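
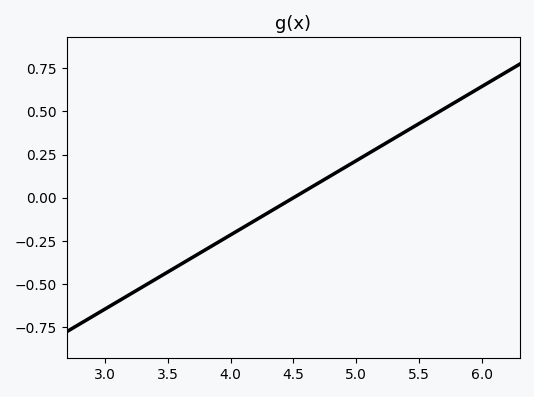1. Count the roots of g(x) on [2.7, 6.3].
1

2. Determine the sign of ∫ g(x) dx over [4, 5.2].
positive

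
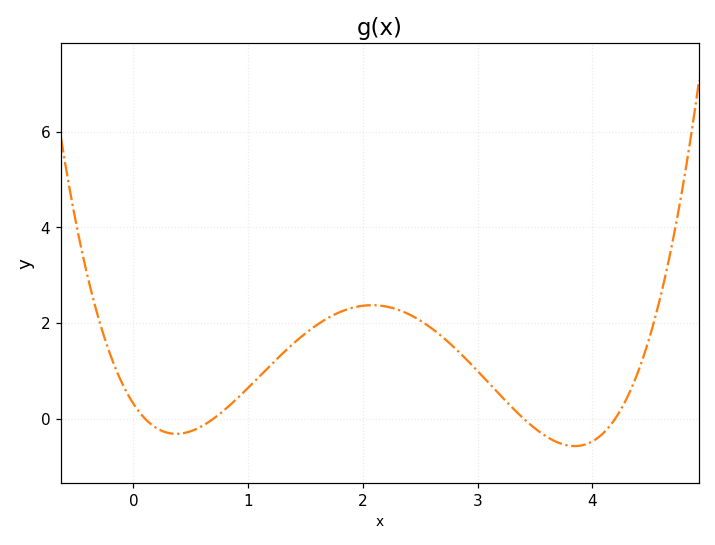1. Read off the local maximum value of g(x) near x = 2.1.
2.37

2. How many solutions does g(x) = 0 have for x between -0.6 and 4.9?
4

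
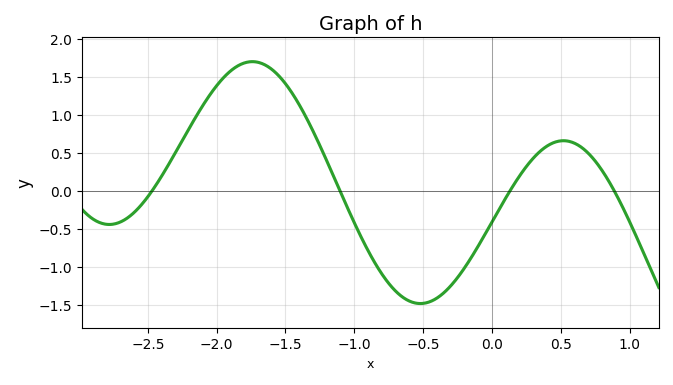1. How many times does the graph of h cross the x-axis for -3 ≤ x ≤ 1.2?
4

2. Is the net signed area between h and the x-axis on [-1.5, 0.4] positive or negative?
negative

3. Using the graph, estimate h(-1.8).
1.68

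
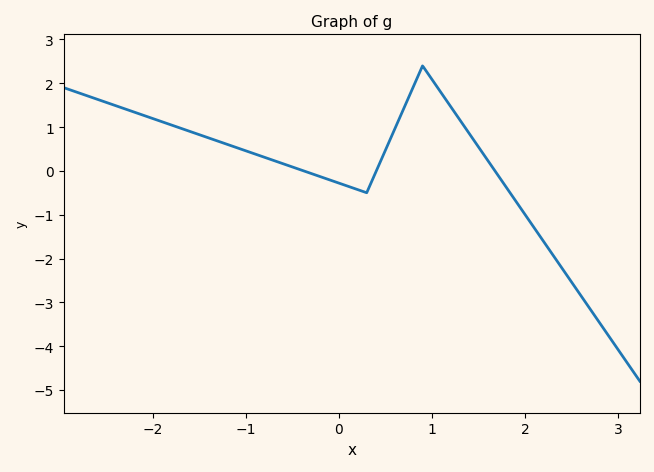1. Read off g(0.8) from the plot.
1.92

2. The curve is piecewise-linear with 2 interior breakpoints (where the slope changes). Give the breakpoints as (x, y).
(0.3, -0.5); (0.9, 2.4)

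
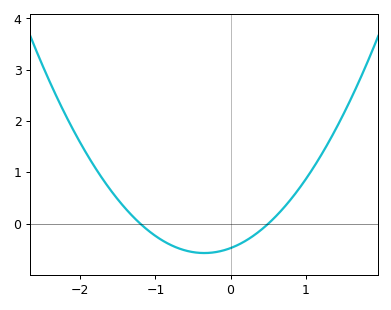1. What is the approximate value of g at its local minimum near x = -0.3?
-0.6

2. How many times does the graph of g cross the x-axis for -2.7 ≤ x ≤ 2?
2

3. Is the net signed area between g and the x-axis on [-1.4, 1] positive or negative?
negative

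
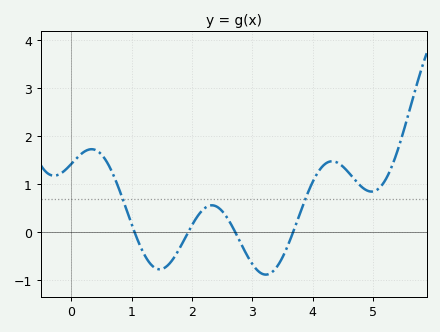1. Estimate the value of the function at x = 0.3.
1.73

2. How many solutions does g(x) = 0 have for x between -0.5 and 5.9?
4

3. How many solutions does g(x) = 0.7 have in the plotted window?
2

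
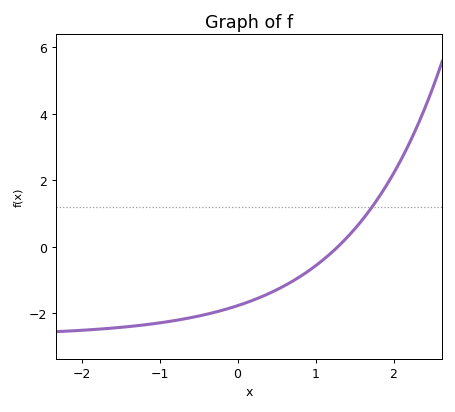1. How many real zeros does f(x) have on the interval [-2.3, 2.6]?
1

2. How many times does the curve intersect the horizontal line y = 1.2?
1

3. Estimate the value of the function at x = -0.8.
-2.2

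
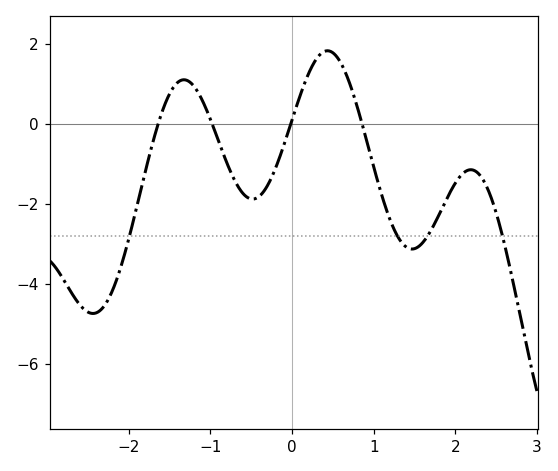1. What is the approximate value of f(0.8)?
0.407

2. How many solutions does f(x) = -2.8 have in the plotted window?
4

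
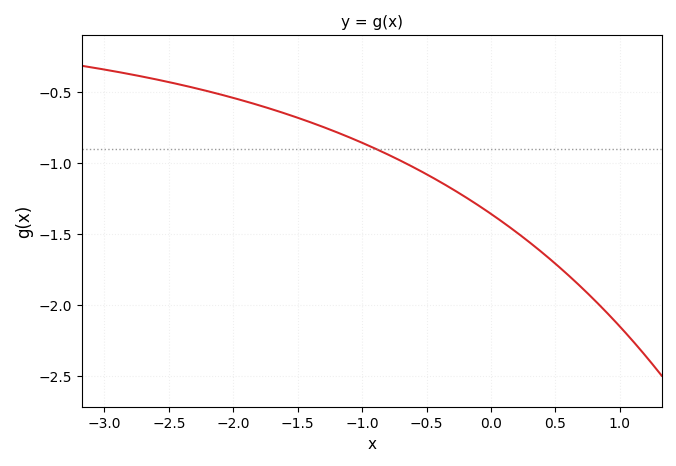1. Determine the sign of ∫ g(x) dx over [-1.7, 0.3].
negative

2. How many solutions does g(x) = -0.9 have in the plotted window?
1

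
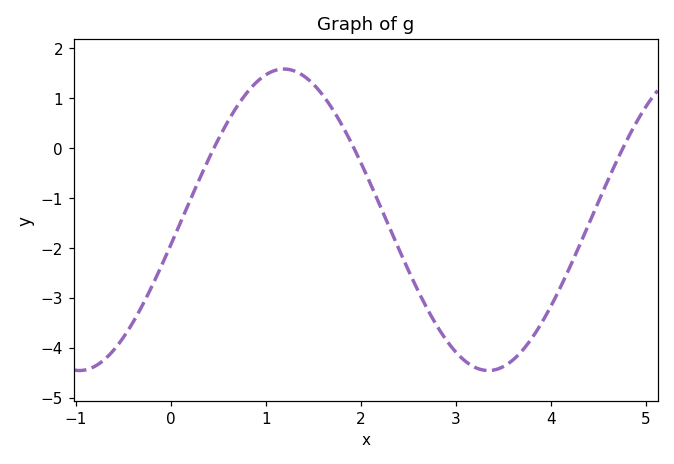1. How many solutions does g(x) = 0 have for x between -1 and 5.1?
3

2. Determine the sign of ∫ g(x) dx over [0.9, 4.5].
negative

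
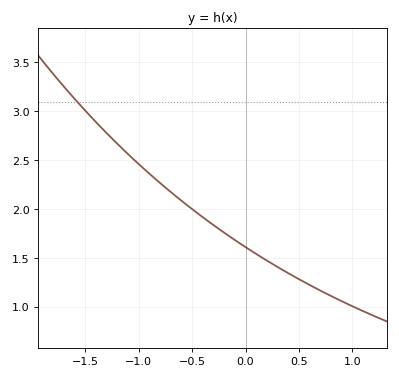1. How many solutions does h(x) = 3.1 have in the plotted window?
1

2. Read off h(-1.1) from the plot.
2.56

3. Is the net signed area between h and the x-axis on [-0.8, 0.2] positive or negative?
positive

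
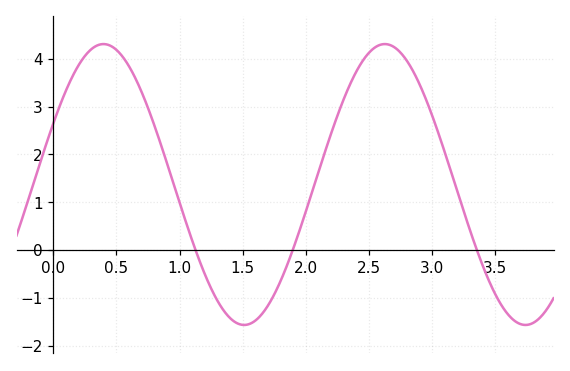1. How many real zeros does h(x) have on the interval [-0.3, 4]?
3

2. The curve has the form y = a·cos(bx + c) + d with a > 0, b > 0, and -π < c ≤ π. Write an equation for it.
y = 2.94cos(2.8x - 1.1) + 1.37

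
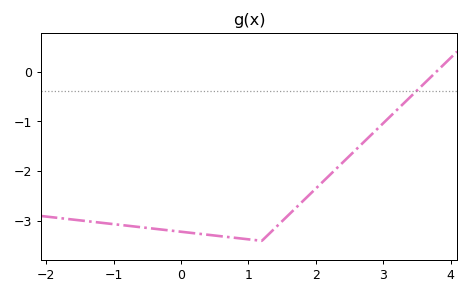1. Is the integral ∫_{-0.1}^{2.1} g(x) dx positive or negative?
negative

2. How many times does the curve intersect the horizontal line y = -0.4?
1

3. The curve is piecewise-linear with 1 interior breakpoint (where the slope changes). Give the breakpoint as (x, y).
(1.2, -3.4)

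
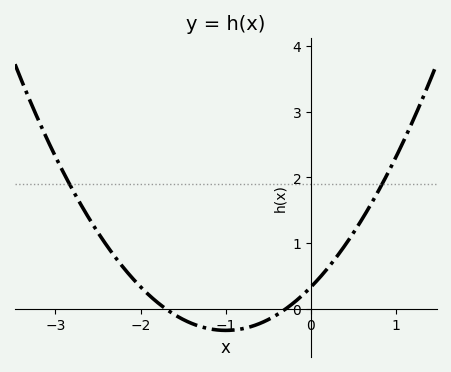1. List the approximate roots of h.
-1.7, -0.3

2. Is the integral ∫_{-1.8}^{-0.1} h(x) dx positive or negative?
negative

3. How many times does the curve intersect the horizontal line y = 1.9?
2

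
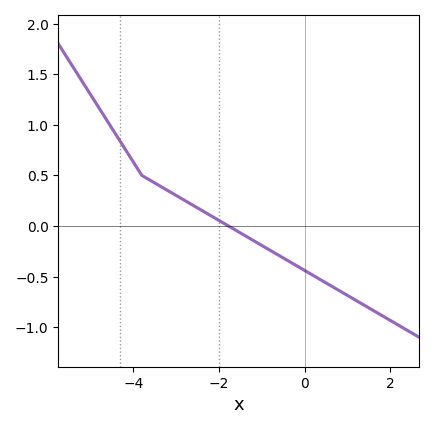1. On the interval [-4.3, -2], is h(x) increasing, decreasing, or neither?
decreasing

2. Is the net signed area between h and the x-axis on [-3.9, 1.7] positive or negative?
negative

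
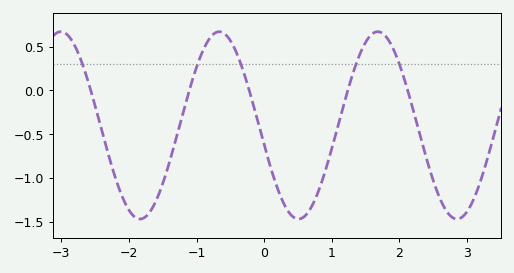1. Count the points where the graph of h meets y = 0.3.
5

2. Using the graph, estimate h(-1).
0.265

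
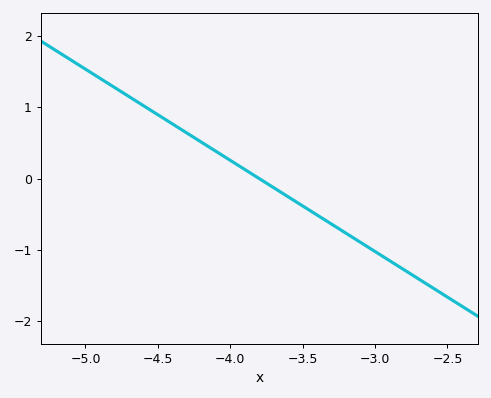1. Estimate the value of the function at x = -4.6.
1.02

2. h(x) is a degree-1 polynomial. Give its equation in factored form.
y = -1.28(x + 3.8)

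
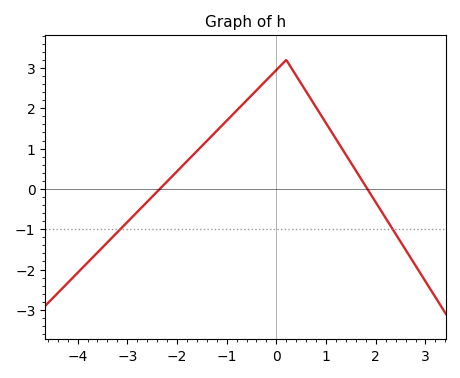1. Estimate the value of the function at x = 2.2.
-0.7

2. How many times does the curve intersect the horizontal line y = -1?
2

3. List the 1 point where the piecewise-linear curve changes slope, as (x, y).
(0.2, 3.2)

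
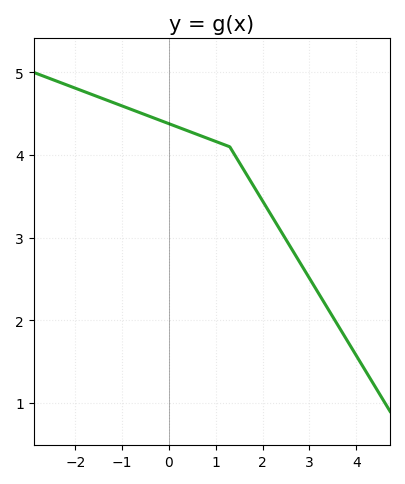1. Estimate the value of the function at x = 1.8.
3.63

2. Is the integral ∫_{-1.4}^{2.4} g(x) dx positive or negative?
positive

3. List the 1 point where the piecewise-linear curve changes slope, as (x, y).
(1.3, 4.1)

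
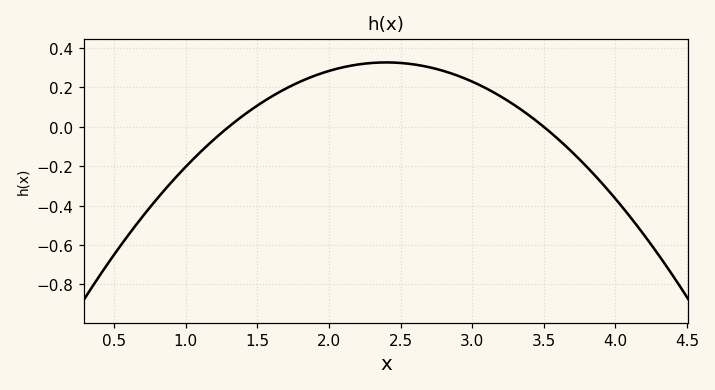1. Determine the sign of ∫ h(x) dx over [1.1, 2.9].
positive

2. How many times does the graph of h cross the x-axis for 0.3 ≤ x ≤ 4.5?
2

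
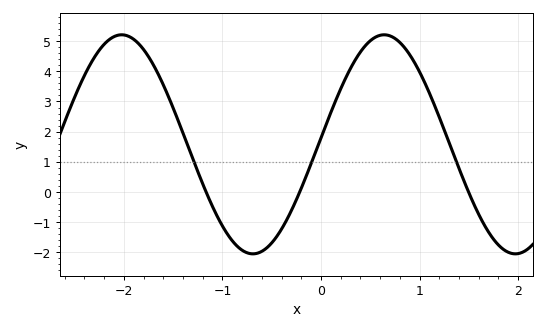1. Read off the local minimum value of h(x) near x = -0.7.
-2.05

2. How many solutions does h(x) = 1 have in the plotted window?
3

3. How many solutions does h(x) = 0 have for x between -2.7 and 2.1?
3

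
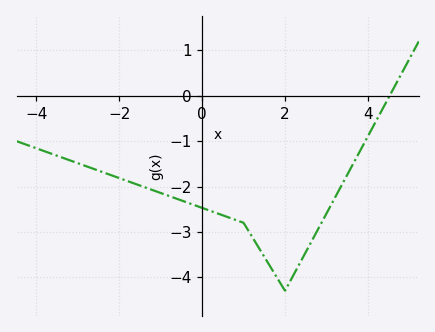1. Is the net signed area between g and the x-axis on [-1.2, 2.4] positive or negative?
negative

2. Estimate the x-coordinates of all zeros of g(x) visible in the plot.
4.6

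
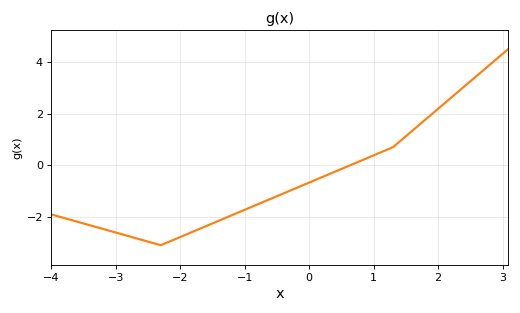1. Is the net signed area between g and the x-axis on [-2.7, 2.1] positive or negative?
negative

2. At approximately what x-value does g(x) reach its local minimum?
-2.3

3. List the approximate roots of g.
0.6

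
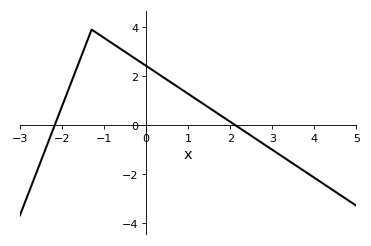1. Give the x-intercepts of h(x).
-2.18, 2.11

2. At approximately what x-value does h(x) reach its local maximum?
-1.3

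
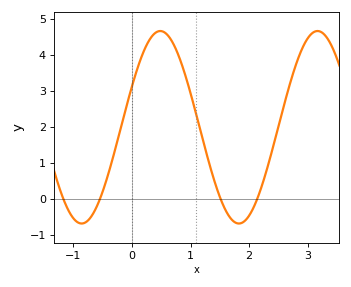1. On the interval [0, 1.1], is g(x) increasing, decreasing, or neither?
neither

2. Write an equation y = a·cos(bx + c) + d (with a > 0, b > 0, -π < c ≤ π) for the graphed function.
y = 2.67cos(2.34x - 1.13) + 1.99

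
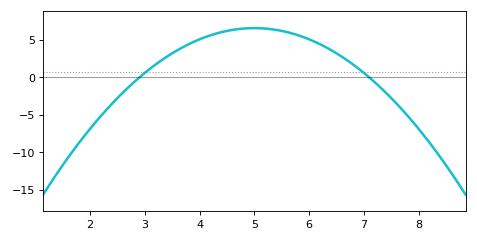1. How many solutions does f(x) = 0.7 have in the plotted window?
2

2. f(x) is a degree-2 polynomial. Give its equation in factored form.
y = -1.49(x - 2.9)(x - 7.1)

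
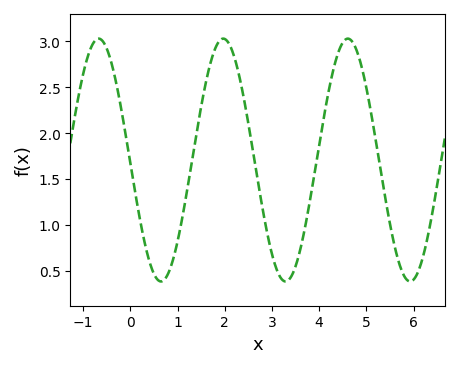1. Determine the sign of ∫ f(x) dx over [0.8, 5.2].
positive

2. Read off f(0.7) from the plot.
0.4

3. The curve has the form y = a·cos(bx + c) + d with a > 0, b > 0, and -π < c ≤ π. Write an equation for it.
y = 1.32cos(2.4x + 1.6) + 1.71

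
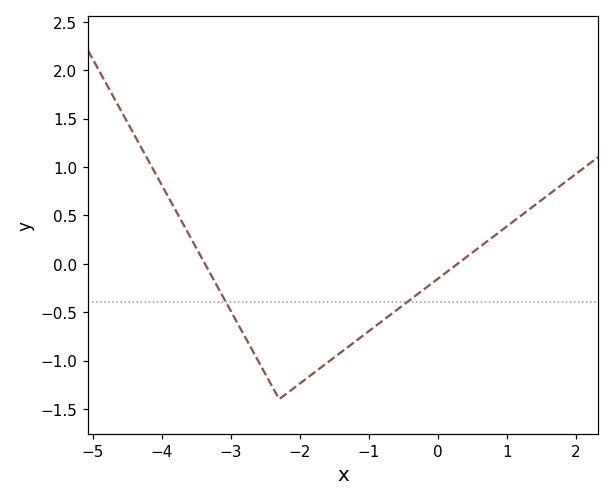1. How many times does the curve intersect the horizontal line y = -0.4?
2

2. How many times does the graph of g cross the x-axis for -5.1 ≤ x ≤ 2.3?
2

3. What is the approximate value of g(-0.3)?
-0.3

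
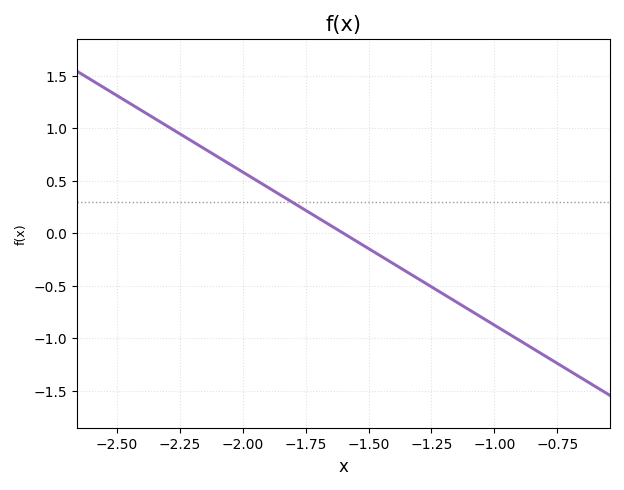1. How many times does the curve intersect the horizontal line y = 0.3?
1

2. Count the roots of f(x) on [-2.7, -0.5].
1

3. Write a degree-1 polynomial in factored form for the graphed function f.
y = -1.46(x + 1.6)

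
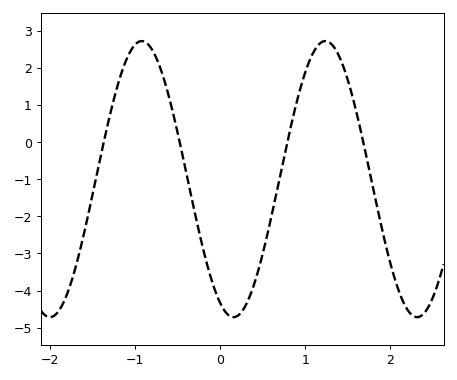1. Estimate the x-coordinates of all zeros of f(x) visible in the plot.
-1.4, -0.5, 0.8, 1.7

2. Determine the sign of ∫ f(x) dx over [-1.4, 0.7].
negative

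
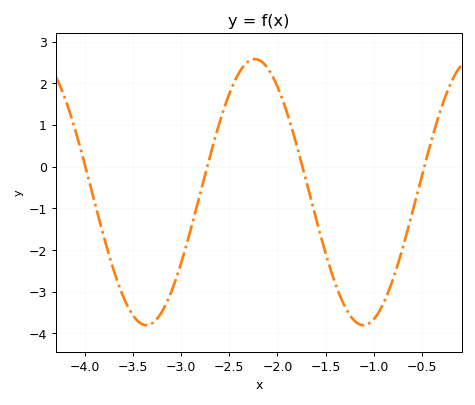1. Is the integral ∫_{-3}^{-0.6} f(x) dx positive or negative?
negative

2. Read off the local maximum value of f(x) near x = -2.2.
2.6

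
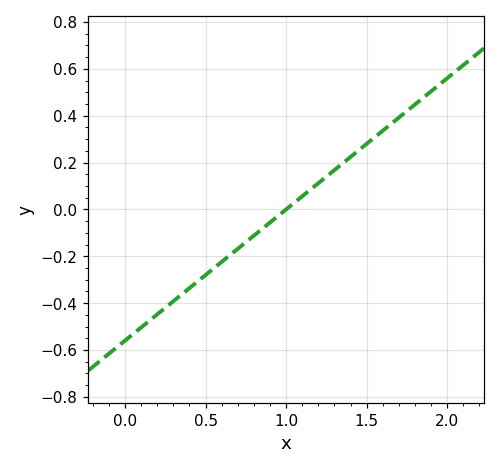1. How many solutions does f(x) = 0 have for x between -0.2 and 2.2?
1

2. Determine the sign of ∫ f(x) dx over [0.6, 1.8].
positive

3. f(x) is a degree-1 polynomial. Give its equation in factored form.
y = 0.56(x - 1)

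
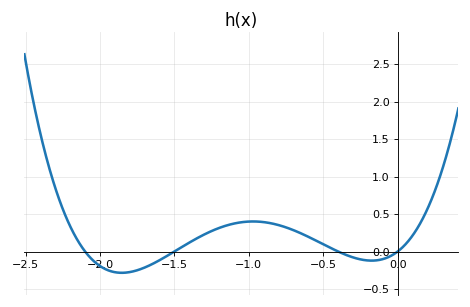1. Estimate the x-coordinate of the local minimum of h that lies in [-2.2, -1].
-1.85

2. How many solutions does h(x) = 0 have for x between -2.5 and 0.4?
4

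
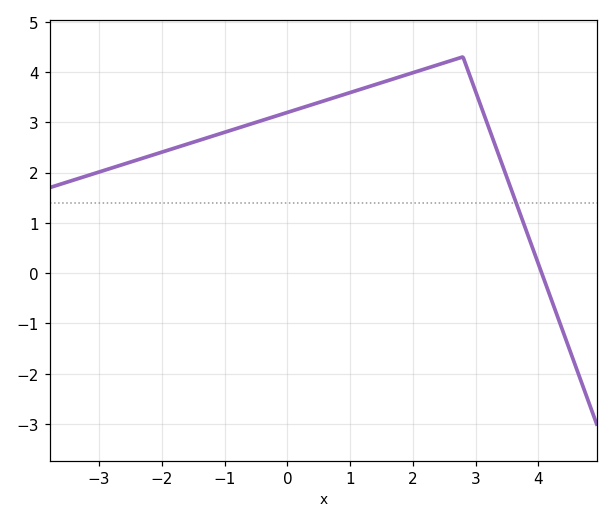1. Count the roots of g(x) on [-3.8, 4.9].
1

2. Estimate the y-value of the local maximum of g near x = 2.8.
4.3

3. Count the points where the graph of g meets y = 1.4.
1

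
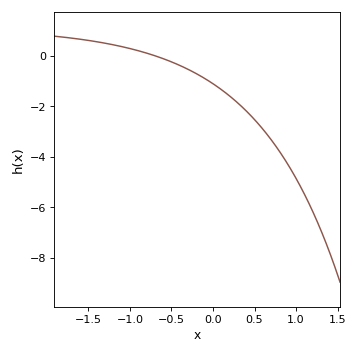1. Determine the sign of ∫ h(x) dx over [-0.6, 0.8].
negative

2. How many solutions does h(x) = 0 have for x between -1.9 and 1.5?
1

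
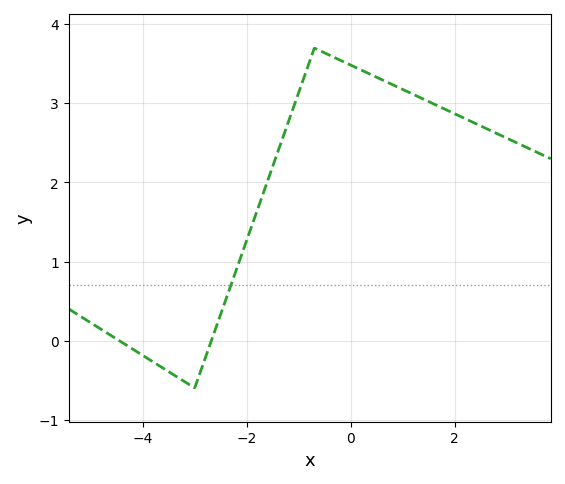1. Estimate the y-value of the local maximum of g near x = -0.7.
3.7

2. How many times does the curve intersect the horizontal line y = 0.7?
1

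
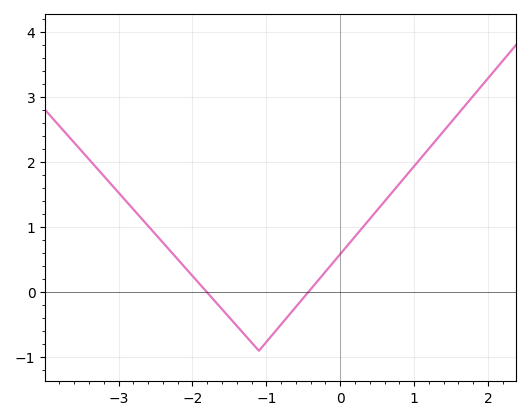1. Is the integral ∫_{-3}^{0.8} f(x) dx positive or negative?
positive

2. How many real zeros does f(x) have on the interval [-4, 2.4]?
2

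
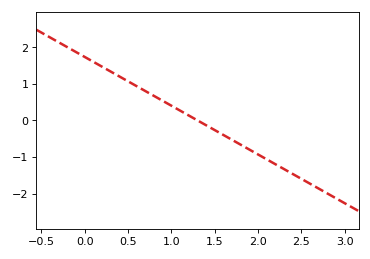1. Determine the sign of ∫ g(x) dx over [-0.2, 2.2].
positive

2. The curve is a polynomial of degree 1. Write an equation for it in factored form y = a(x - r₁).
y = -1.33(x - 1.3)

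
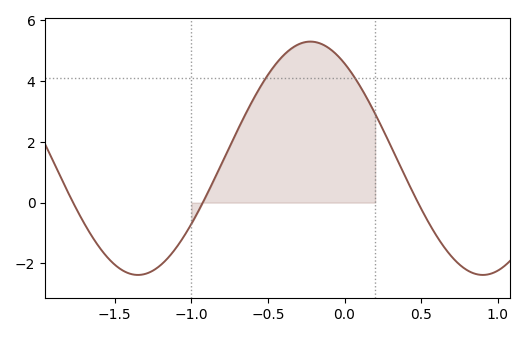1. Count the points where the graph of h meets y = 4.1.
2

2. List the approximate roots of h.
-1.77, -0.926, 0.48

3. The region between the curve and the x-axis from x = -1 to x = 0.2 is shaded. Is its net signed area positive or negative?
positive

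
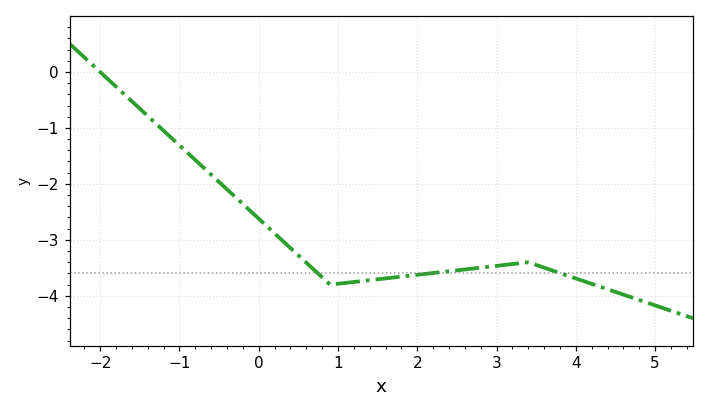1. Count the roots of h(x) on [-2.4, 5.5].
1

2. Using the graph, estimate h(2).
-3.62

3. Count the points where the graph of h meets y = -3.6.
3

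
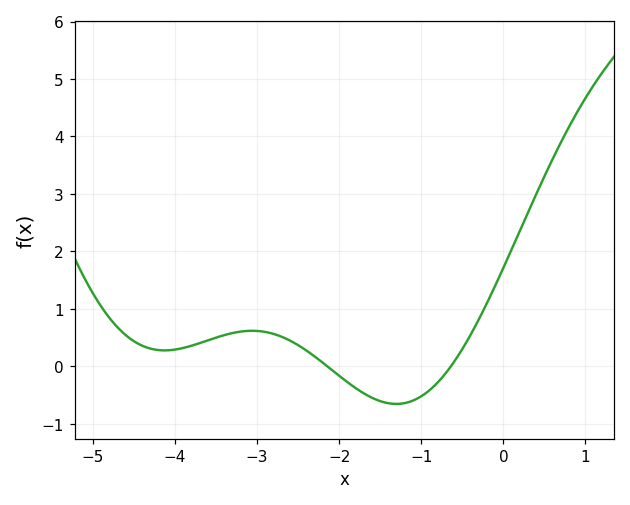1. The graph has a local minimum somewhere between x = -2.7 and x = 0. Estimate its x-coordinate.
-1.3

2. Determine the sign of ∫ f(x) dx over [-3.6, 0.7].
positive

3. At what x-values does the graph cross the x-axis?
-2.1, -0.6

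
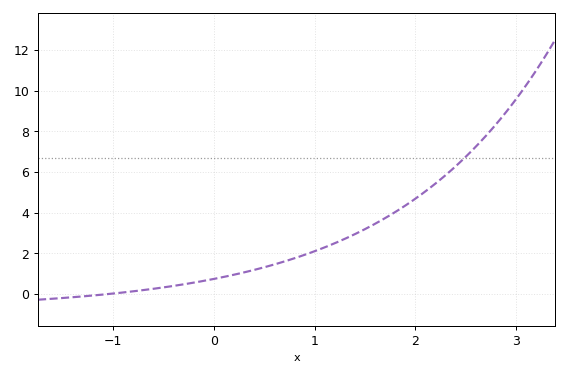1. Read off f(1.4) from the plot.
2.95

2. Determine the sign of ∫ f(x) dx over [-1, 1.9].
positive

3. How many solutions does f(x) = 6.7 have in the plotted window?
1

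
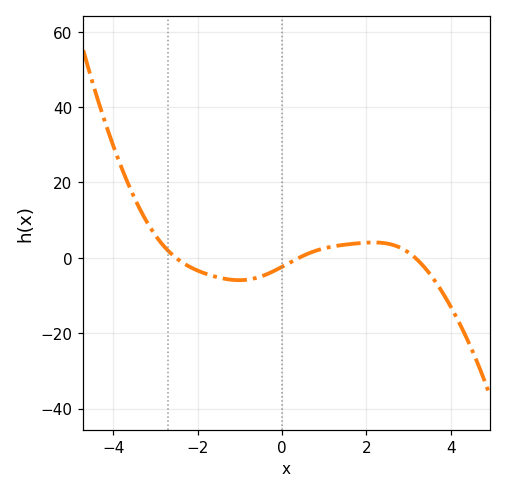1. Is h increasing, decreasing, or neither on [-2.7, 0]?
neither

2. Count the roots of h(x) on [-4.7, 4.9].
3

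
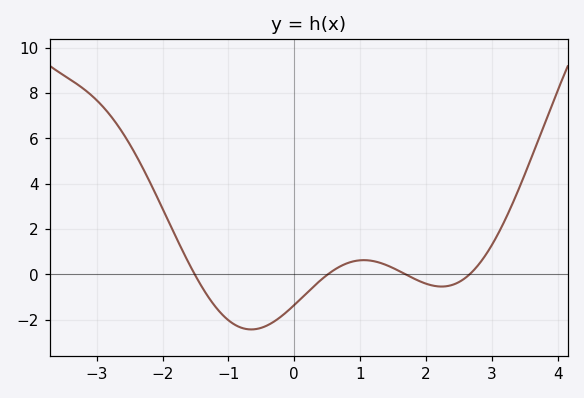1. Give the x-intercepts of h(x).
-1.51, 0.512, 1.69, 2.66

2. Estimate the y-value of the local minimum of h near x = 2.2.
-0.545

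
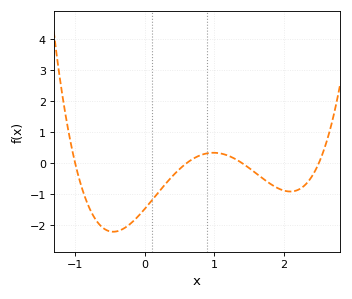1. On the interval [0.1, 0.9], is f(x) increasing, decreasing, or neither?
increasing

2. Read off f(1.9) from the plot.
-0.792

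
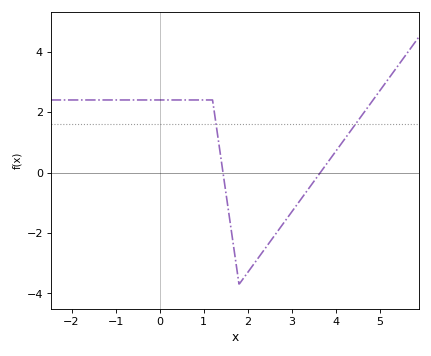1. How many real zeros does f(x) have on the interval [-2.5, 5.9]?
2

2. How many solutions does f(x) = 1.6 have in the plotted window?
2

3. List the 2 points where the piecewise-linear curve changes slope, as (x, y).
(1.2, 2.4); (1.8, -3.7)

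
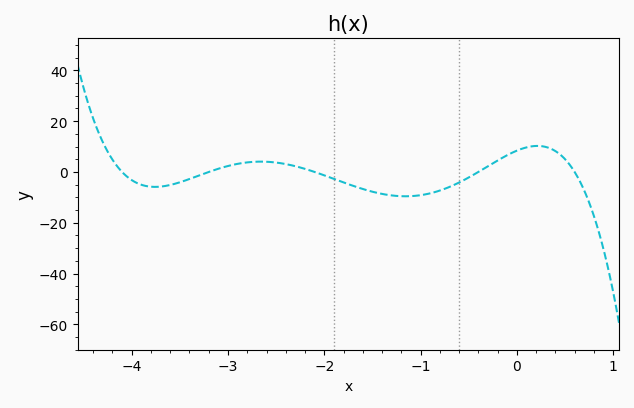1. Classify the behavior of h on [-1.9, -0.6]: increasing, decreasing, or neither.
neither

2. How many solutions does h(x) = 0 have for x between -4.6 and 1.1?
5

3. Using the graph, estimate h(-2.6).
4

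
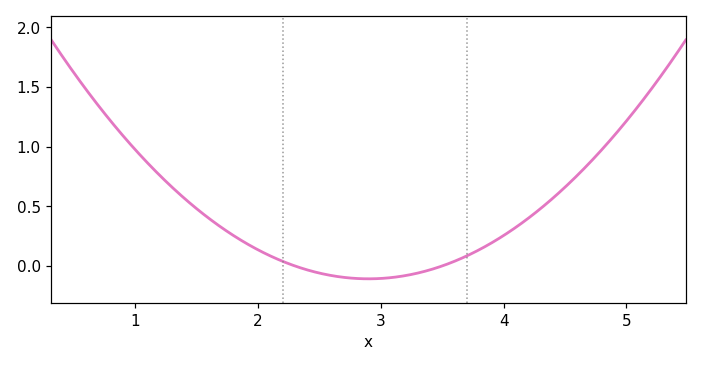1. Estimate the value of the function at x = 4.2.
0.399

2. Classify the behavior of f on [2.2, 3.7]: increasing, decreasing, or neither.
neither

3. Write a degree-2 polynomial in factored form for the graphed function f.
y = 0.3(x - 2.3)(x - 3.5)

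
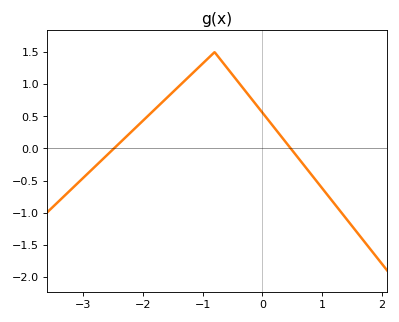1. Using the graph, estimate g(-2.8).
-0.3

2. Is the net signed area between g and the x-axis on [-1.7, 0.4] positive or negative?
positive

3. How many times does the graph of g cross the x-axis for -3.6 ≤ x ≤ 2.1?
2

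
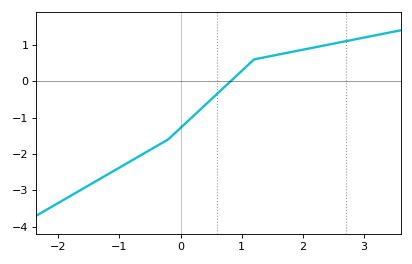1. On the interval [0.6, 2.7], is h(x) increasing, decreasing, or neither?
increasing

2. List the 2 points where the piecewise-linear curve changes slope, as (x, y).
(-0.2, -1.6); (1.2, 0.6)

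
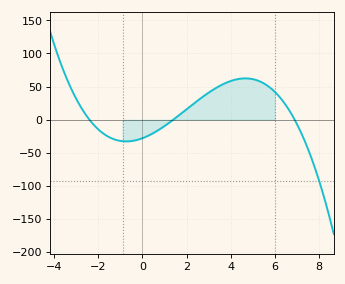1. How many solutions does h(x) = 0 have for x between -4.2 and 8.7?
3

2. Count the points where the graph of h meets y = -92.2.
1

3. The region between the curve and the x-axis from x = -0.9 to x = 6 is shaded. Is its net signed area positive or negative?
positive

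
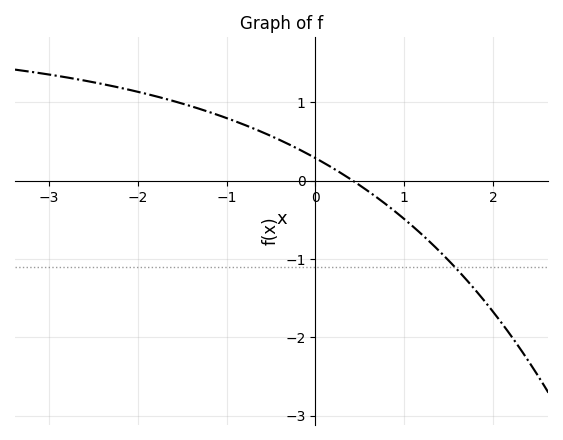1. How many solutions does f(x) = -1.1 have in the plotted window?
1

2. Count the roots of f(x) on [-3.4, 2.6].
1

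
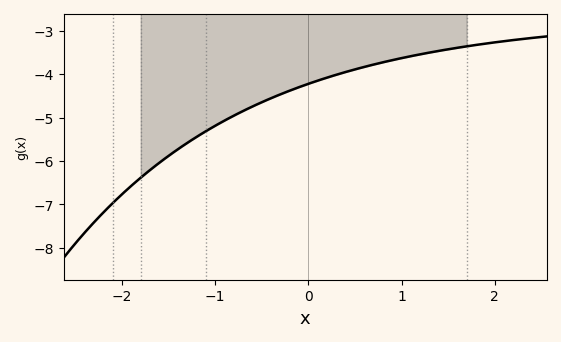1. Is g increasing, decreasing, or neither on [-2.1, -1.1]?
increasing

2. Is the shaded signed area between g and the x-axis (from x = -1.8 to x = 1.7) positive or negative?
negative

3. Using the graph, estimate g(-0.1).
-4.3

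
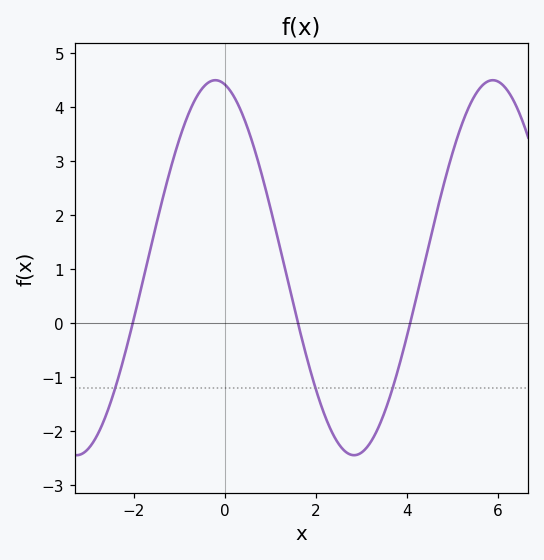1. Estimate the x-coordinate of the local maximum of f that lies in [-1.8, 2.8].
-0.2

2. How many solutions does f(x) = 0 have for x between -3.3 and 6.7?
3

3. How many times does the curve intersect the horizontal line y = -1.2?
3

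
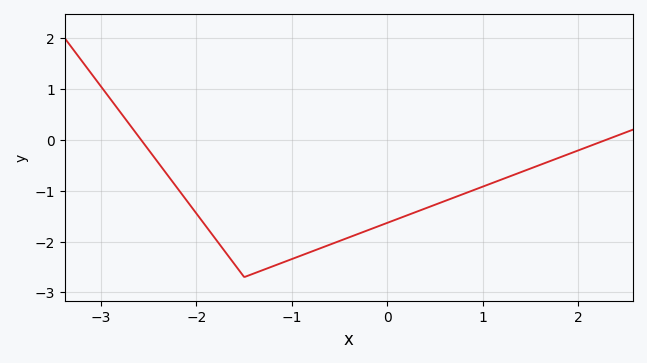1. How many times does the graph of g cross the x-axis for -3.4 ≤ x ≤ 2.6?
2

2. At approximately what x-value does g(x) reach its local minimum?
-1.5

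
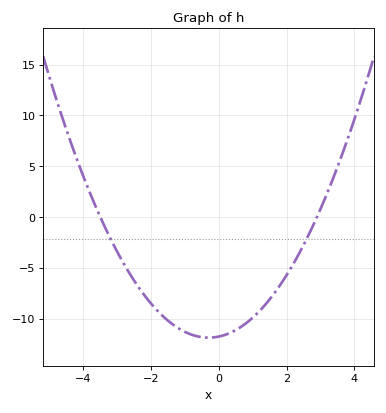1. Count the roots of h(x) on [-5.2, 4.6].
2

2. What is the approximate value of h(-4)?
4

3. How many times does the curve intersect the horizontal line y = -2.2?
2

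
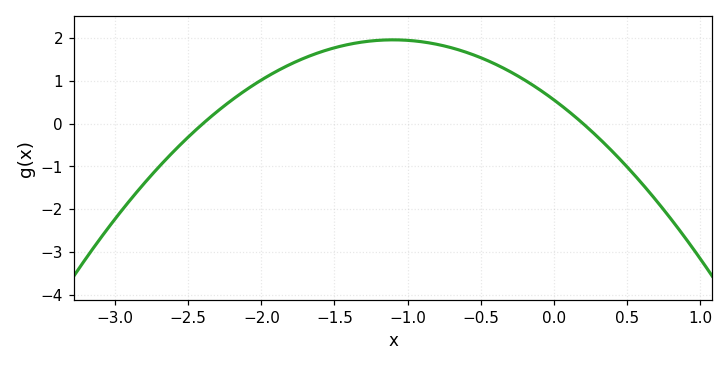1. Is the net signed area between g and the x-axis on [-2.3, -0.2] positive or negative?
positive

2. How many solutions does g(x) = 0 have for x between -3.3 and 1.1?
2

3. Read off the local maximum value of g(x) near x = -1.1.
2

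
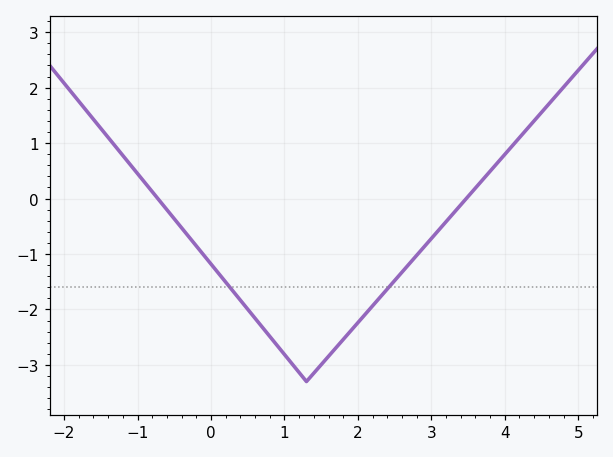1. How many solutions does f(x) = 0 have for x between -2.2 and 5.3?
2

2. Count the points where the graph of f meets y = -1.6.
2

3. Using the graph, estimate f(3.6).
0.2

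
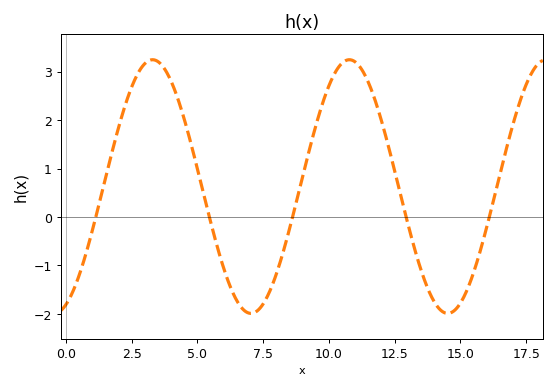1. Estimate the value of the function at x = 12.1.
1.79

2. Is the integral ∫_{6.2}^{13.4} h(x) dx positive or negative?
positive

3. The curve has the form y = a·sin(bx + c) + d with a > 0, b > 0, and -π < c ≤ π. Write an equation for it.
y = 2.62sin(0.84x - 1.2) + 0.63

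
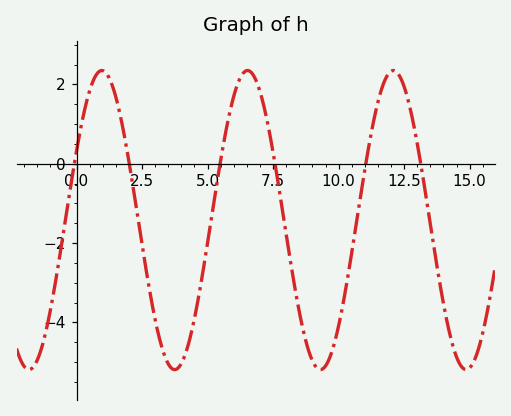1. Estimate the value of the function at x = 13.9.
-3.2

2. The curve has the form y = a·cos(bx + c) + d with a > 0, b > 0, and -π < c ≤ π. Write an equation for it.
y = 3.77cos(1.1x - 1.1) - 1.42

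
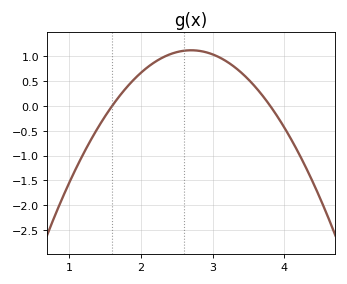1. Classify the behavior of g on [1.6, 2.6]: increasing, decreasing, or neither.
increasing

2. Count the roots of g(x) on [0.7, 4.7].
2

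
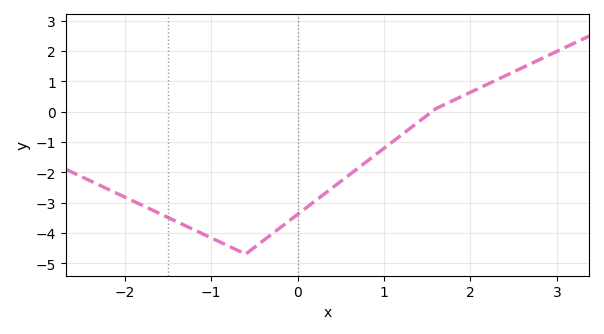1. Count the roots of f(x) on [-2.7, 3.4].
1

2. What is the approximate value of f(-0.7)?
-4.57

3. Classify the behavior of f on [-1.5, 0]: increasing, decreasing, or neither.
neither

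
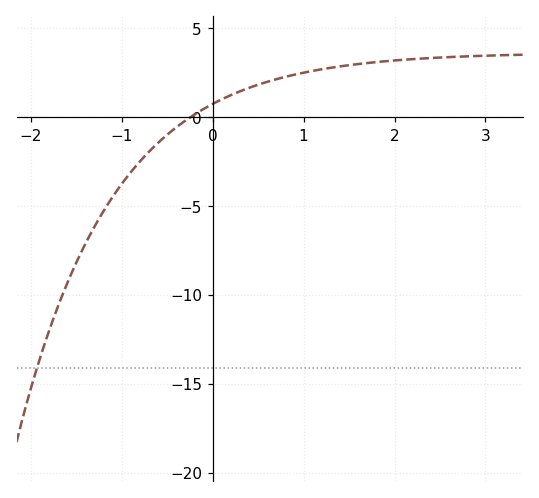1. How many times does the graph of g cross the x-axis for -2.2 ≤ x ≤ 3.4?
1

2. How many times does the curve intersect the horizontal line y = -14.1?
1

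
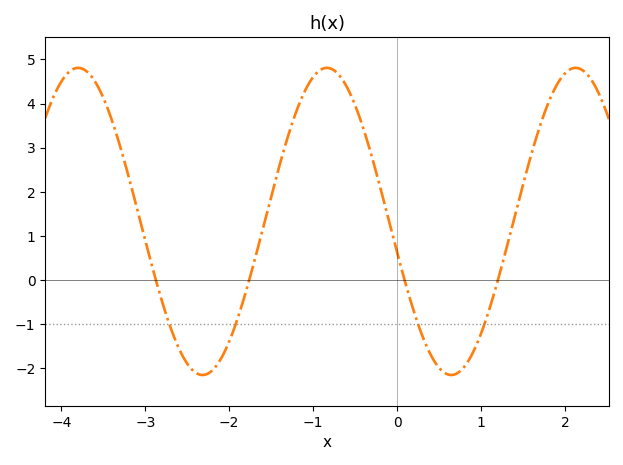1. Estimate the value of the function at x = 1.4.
1.4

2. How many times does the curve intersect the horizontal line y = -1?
4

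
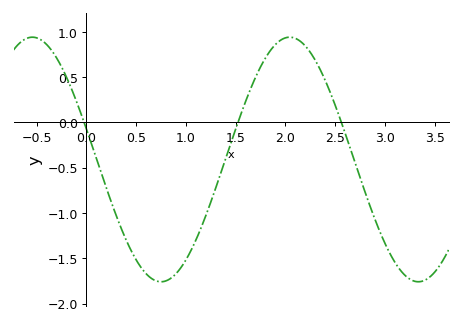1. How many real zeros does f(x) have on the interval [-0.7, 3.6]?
3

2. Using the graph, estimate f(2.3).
0.684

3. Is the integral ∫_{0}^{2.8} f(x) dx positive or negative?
negative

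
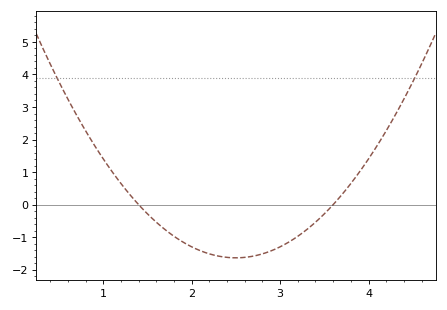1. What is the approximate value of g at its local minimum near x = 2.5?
-1.6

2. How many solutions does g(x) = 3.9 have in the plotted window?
2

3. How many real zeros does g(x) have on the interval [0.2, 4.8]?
2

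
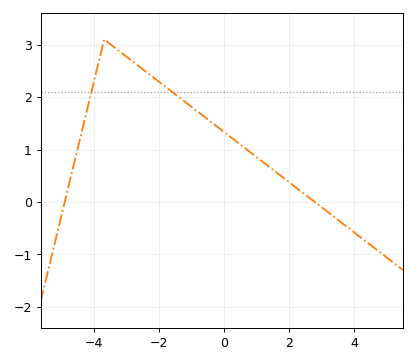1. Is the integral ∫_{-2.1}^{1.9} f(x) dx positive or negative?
positive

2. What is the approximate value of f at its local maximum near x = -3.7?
3.1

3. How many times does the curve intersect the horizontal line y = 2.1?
2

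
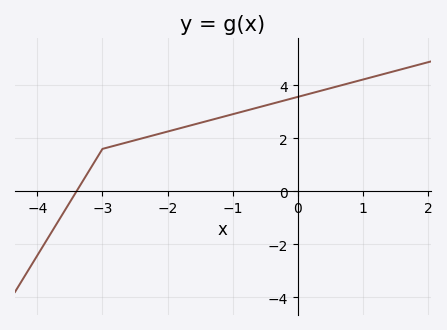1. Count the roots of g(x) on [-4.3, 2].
1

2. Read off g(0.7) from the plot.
4.02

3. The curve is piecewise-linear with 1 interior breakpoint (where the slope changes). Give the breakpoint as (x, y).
(-3, 1.6)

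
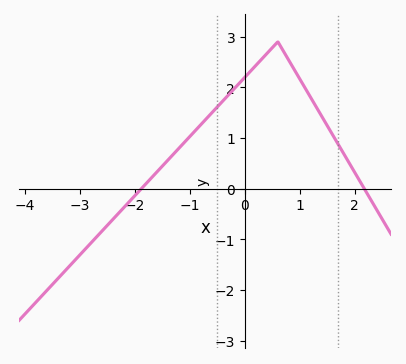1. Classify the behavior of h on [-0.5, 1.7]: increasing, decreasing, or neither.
neither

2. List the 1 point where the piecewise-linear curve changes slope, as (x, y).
(0.6, 2.9)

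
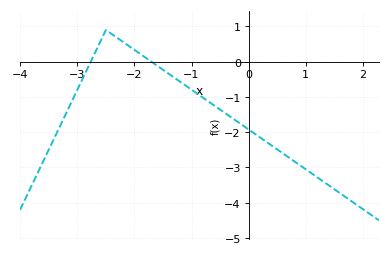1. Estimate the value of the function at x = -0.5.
-1.4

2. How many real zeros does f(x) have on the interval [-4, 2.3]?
2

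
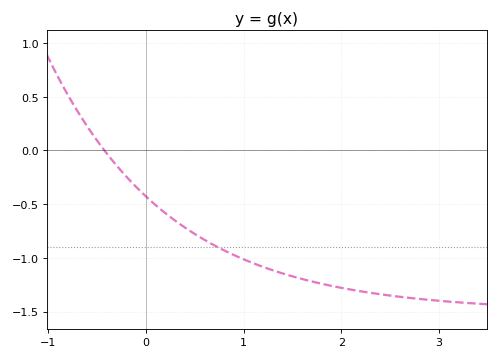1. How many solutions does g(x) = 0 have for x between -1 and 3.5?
1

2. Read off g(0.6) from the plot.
-0.834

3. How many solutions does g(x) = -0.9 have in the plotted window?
1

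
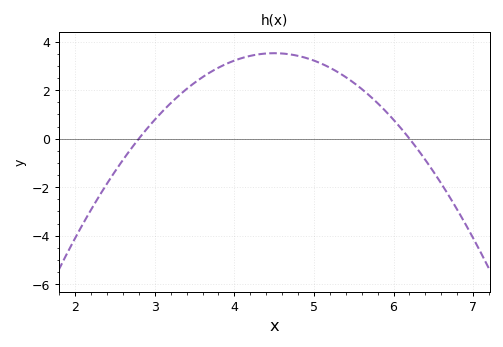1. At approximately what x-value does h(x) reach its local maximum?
4.5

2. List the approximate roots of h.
2.8, 6.2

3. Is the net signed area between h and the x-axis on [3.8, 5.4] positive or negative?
positive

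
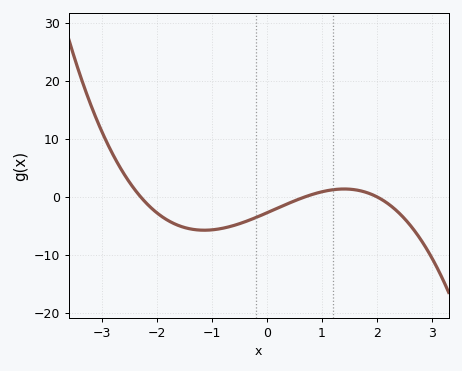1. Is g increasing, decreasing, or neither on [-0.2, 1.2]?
increasing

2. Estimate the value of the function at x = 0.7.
0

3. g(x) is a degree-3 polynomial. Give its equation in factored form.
y = -0.86(x + 2.3)(x - 0.7)(x - 2)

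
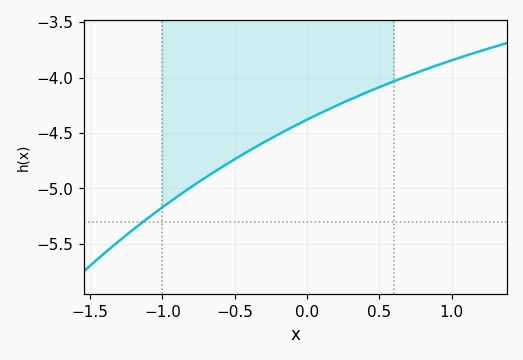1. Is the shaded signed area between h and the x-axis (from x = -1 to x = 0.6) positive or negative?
negative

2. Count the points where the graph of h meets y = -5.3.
1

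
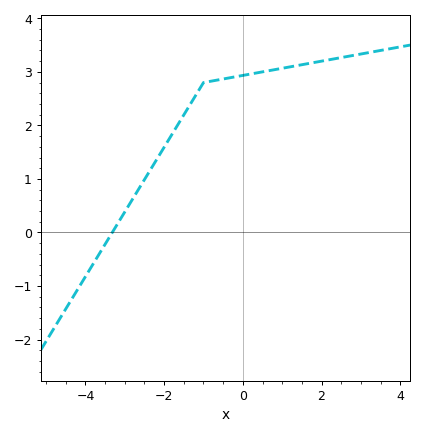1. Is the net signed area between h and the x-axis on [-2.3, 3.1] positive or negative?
positive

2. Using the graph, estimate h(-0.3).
2.89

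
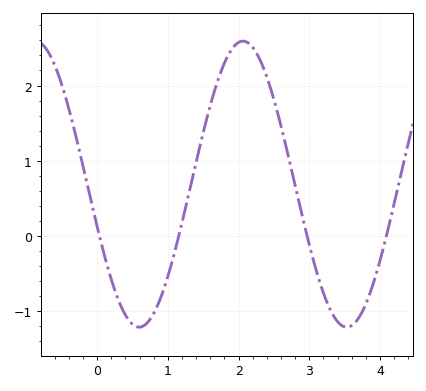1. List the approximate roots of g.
0, 1.2, 3, 4.1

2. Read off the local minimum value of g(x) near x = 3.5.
-1.2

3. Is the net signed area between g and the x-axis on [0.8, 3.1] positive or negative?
positive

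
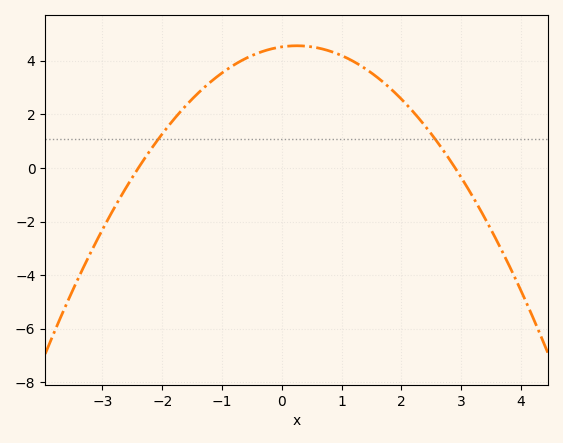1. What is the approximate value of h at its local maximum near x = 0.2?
4.56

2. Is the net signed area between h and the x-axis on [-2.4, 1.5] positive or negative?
positive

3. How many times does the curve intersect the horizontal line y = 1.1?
2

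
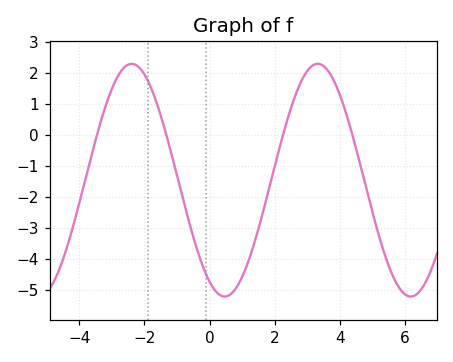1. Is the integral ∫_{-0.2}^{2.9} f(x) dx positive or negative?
negative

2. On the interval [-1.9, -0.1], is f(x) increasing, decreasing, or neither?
decreasing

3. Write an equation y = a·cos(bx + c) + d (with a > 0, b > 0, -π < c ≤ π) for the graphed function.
y = 3.75cos(1.1x + 2.6) - 1.45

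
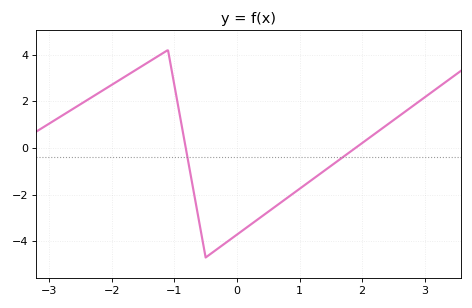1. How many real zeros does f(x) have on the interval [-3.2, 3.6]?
2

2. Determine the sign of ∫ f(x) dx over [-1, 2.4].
negative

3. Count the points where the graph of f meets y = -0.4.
2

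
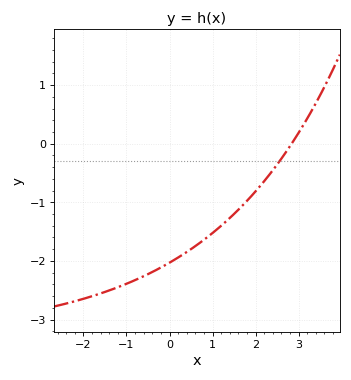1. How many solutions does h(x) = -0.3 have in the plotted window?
1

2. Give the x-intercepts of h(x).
2.8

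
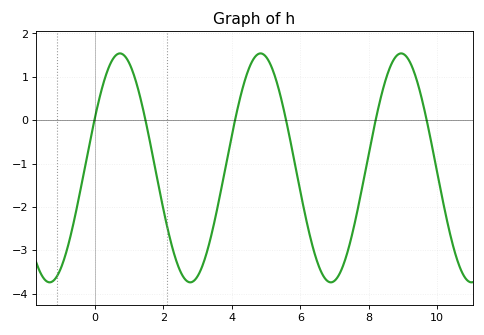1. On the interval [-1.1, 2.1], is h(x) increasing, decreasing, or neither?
neither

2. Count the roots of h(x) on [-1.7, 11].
6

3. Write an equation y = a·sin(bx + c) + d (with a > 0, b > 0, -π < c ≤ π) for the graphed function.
y = 2.64sin(1.5x + 0.45) - 1.1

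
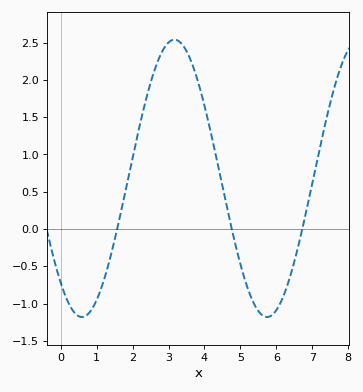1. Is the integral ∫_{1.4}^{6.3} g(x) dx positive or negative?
positive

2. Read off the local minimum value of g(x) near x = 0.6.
-1.2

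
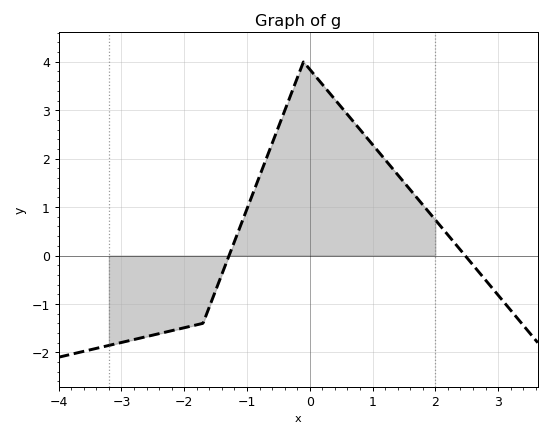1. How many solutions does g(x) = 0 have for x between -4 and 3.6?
2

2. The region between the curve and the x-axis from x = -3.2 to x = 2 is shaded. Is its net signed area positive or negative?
positive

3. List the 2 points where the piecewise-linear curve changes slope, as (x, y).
(-1.7, -1.4); (-0.1, 4)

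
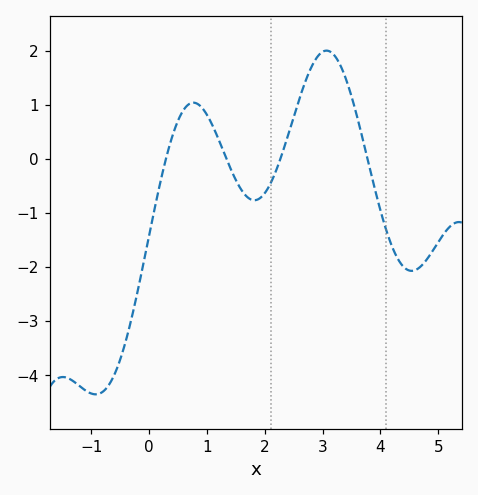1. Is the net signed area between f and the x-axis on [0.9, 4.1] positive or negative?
positive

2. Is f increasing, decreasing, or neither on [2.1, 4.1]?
neither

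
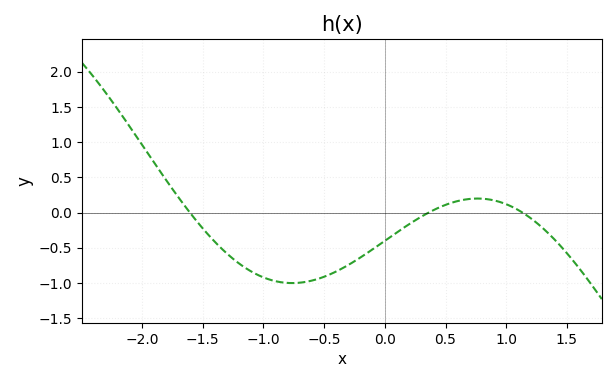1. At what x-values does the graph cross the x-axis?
-1.6, 0.4, 1.1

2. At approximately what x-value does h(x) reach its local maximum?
0.8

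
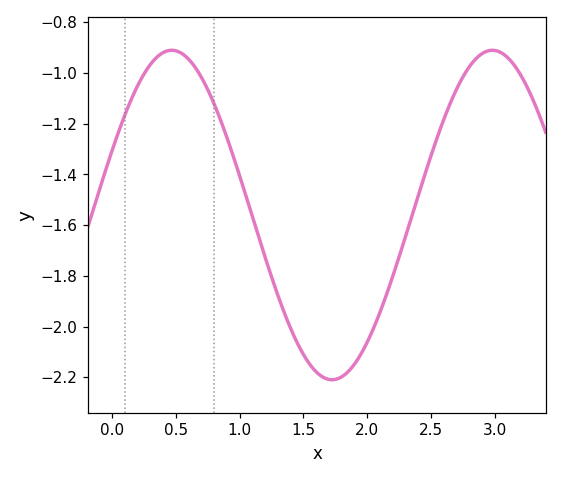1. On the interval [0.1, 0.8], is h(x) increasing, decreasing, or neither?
neither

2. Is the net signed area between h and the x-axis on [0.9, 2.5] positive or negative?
negative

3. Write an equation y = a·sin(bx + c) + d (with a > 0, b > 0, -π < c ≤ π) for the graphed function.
y = 0.65sin(2.5x + 0.4) - 1.56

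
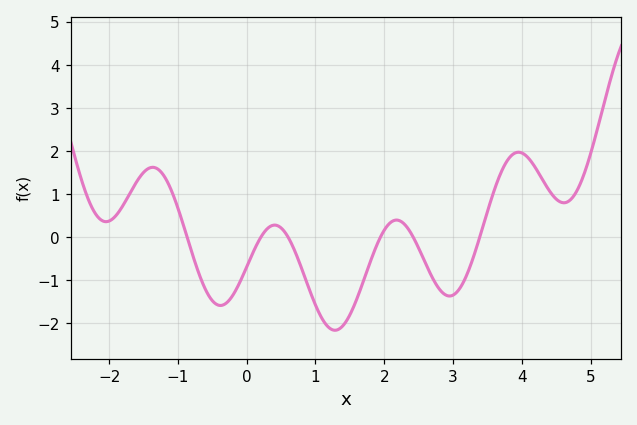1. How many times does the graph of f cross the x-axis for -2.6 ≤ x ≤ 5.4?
6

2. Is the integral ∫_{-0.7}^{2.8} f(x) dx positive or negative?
negative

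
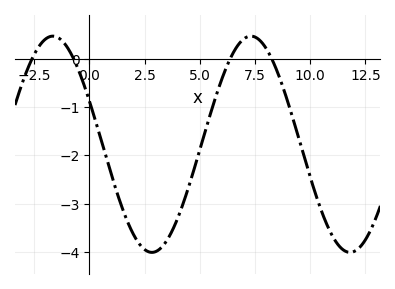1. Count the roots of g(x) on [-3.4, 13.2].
4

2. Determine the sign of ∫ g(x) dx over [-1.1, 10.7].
negative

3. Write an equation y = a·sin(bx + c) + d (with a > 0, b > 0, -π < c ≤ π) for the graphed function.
y = 2.24sin(0.7x + 2.73) - 1.77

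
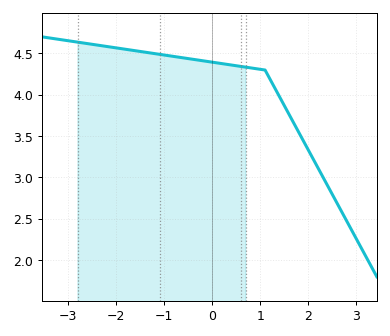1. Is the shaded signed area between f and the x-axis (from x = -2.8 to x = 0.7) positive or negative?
positive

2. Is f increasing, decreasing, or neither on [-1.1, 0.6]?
decreasing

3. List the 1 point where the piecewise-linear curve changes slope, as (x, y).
(1.1, 4.3)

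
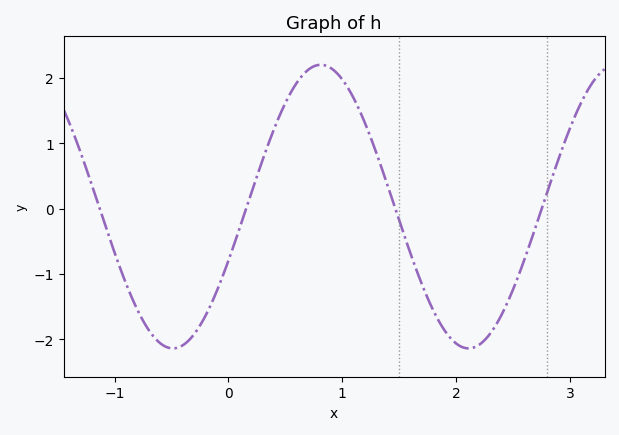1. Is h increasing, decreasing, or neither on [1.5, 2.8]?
neither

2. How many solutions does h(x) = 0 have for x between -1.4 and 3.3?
4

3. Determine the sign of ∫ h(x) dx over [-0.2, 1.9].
positive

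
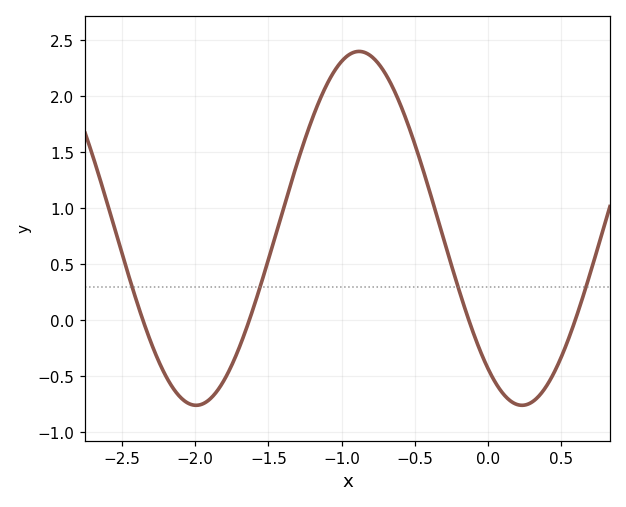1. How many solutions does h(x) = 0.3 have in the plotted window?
4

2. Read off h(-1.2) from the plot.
1.8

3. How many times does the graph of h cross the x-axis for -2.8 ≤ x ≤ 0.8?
4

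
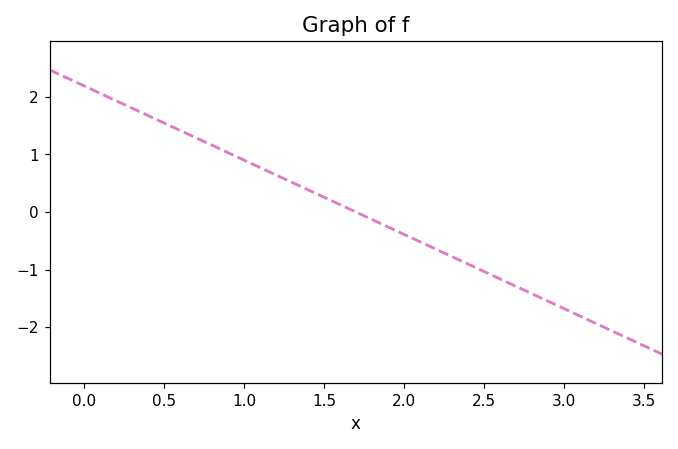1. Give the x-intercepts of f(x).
1.7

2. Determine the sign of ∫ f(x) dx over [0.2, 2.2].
positive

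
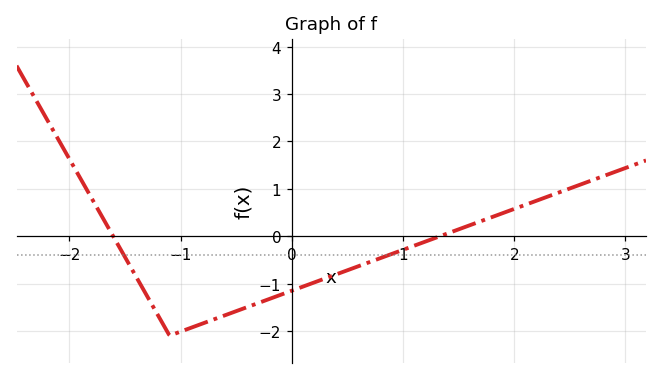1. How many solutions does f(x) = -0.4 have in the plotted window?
2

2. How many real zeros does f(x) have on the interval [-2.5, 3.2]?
2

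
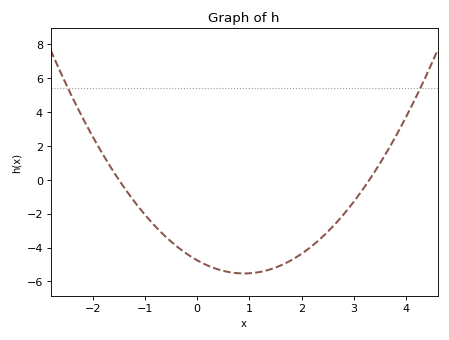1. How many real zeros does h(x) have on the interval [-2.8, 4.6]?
2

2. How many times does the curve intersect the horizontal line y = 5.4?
2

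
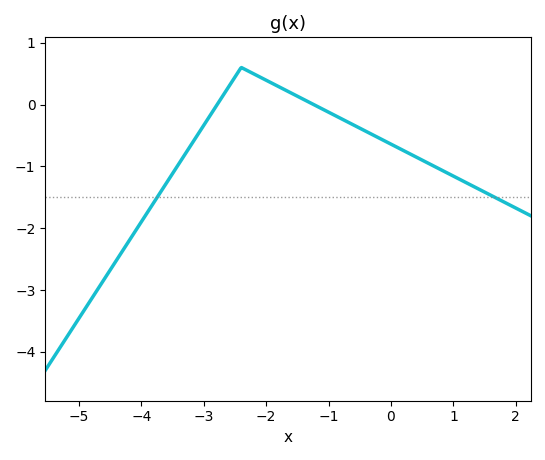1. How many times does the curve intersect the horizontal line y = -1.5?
2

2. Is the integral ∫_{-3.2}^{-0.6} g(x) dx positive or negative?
positive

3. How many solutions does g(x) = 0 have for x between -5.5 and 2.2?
2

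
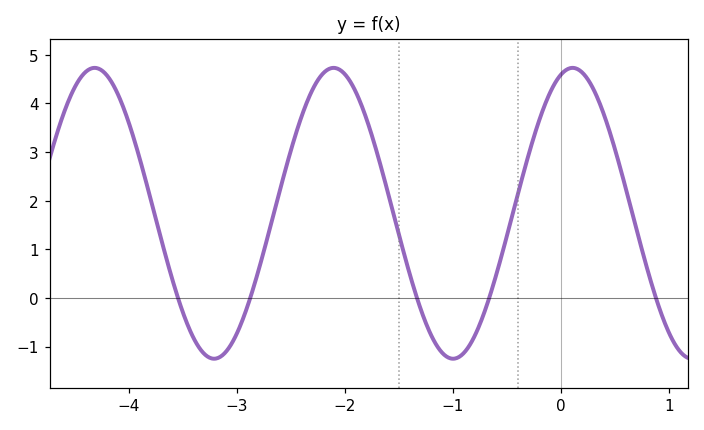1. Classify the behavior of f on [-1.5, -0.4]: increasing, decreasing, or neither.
neither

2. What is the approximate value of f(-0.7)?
-0.246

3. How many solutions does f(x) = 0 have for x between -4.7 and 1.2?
5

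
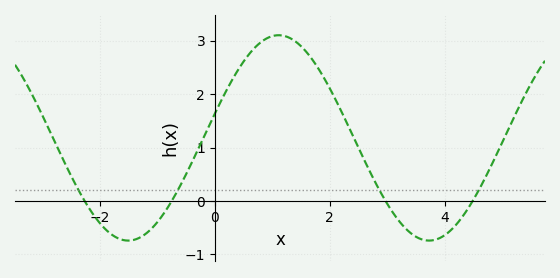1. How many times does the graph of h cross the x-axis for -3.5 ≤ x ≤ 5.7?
4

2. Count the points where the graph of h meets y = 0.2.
4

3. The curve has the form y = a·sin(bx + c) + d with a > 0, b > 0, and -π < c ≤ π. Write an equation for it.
y = 1.92sin(1.2x + 0.24) + 1.18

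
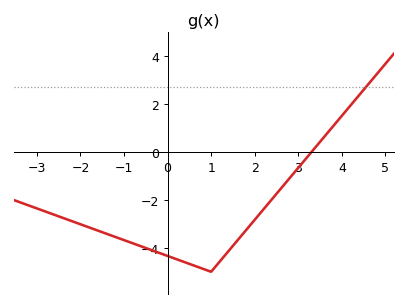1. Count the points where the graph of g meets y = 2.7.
1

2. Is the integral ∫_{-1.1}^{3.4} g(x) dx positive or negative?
negative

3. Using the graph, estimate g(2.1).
-2.6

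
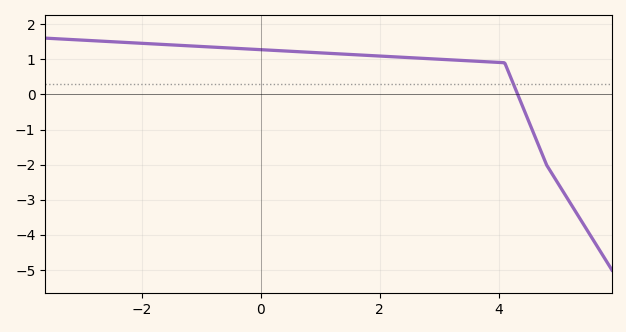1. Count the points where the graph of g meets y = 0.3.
1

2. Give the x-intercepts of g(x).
4.4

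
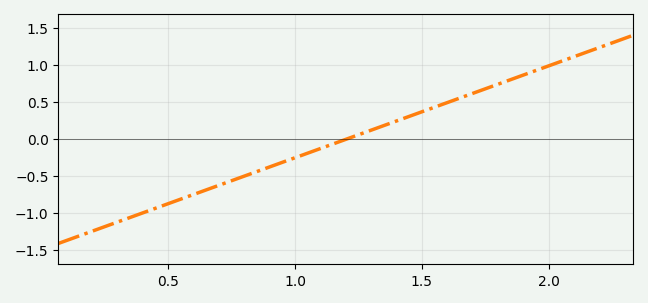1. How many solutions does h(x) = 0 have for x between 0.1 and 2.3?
1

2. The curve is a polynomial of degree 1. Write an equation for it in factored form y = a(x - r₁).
y = 1.24(x - 1.2)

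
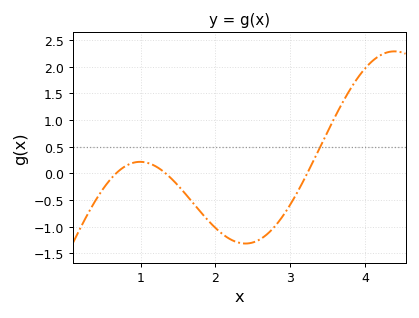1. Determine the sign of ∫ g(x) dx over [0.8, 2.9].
negative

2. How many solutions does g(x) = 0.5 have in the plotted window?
1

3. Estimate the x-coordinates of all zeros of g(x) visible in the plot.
0.7, 1.3, 3.2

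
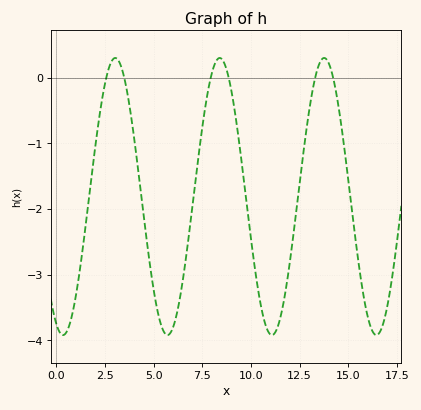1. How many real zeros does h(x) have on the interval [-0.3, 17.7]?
6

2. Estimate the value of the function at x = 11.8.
-3.2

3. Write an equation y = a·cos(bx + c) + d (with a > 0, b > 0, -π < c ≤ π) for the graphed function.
y = 2.11cos(1.2x + 2.7) - 1.81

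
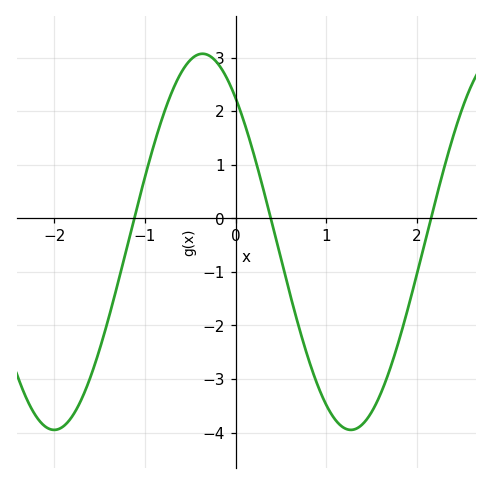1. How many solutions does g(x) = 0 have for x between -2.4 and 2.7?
3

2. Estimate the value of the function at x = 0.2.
1.2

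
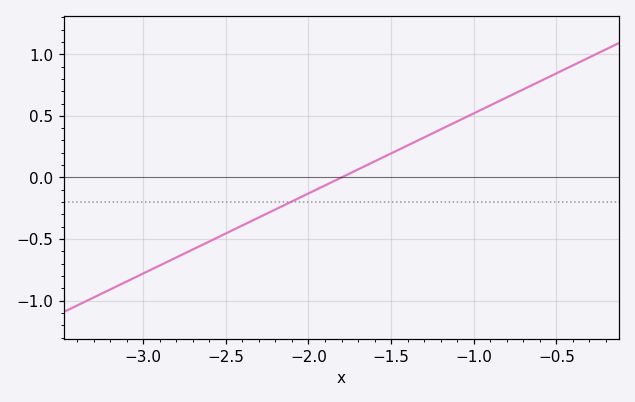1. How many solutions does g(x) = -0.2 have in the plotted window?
1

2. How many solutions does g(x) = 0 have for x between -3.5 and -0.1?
1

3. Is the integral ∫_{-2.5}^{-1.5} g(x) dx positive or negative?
negative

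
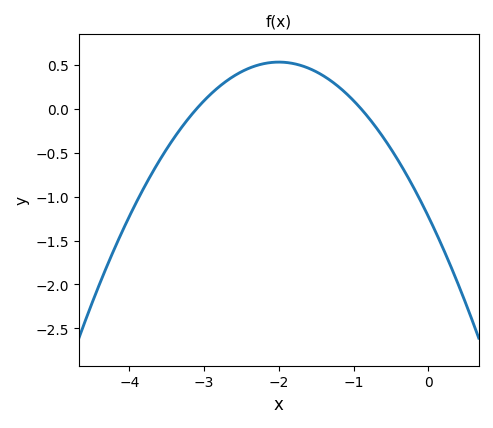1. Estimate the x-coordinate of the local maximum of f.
-2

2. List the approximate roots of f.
-3.1, -0.9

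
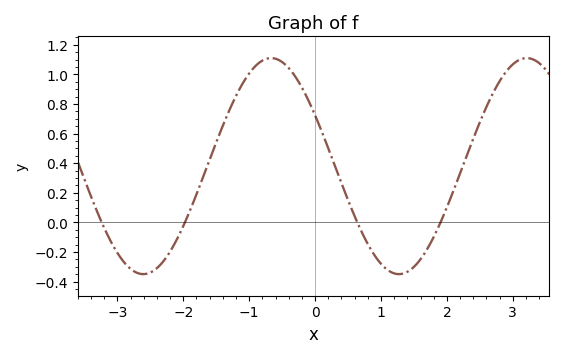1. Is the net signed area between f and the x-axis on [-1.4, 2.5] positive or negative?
positive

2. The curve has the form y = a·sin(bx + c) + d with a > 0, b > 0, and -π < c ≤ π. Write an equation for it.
y = 0.73sin(1.6x + 2.7) + 0.38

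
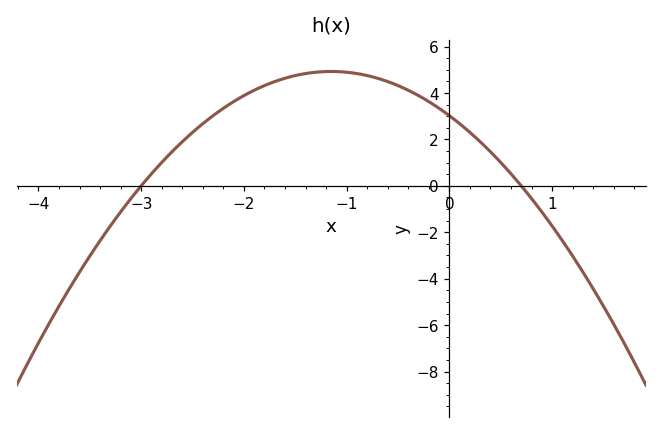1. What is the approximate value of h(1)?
-1.73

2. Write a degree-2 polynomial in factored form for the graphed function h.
y = -1.44(x + 3)(x - 0.7)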